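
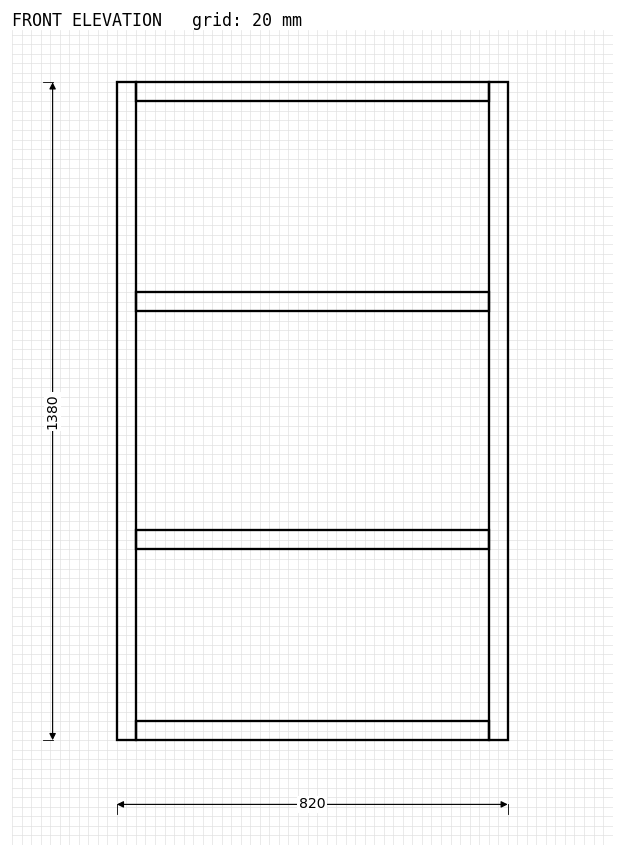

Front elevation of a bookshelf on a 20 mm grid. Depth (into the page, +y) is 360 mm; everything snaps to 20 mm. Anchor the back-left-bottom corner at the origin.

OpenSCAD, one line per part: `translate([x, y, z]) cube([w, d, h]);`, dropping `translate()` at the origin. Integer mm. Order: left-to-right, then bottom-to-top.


cube([40, 360, 1380]);
translate([40, 0, 0]) cube([740, 360, 40]);
translate([40, 0, 400]) cube([740, 360, 40]);
translate([40, 0, 900]) cube([740, 360, 40]);
translate([40, 0, 1340]) cube([740, 360, 40]);
translate([780, 0, 0]) cube([40, 360, 1380]);


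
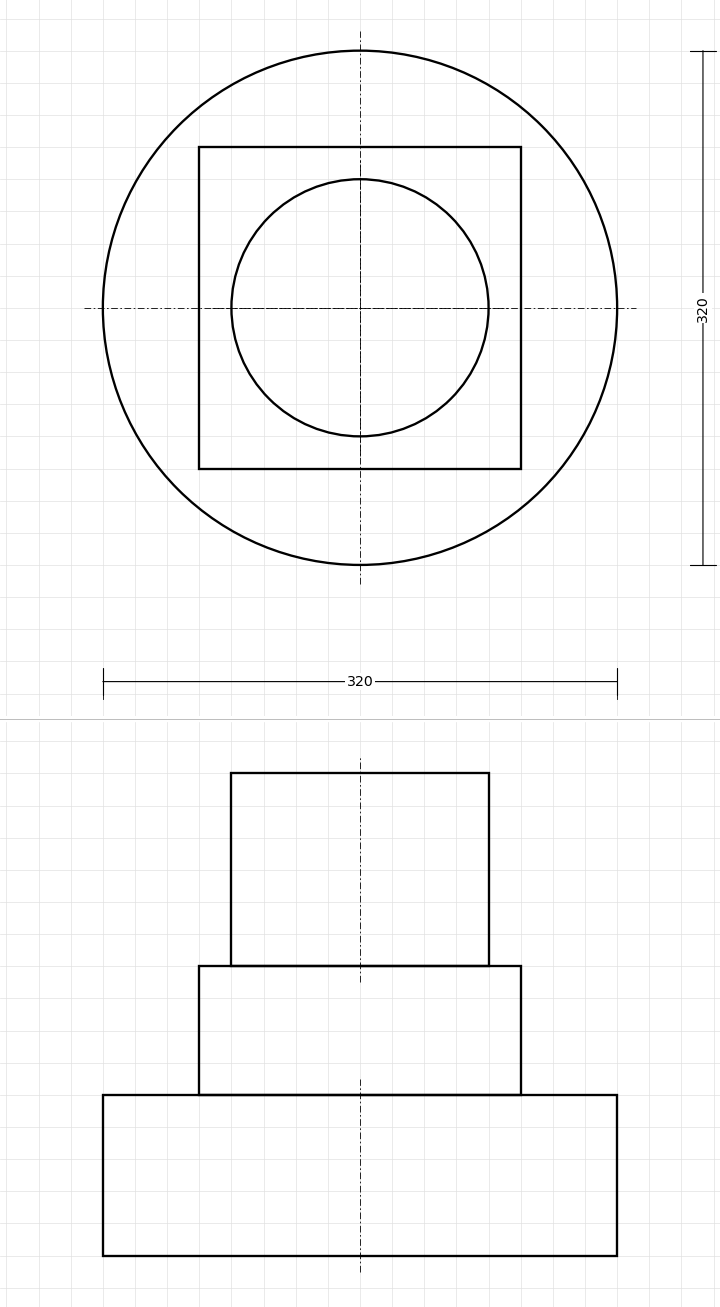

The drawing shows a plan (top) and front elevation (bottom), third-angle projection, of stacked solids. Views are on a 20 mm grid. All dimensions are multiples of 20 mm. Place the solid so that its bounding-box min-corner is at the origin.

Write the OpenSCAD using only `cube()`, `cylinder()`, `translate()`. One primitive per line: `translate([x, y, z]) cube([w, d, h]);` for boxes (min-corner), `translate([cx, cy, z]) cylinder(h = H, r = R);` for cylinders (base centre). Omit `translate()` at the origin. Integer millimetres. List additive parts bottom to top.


translate([160, 160, 0]) cylinder(h = 100, r = 160);
translate([60, 60, 100]) cube([200, 200, 80]);
translate([160, 160, 180]) cylinder(h = 120, r = 80);


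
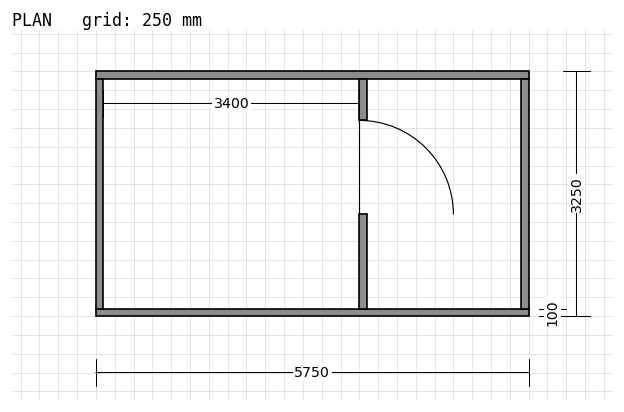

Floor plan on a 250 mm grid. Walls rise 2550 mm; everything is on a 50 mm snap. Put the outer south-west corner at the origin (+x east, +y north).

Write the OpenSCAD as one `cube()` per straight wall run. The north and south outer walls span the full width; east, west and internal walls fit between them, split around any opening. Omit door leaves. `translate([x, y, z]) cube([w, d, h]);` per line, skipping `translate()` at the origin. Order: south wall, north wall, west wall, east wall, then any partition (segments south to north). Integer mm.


cube([5750, 100, 2550]);
translate([0, 3150, 0]) cube([5750, 100, 2550]);
translate([0, 100, 0]) cube([100, 3050, 2550]);
translate([5650, 100, 0]) cube([100, 3050, 2550]);
translate([3500, 100, 0]) cube([100, 1250, 2550]);
translate([3500, 2600, 0]) cube([100, 550, 2550]);


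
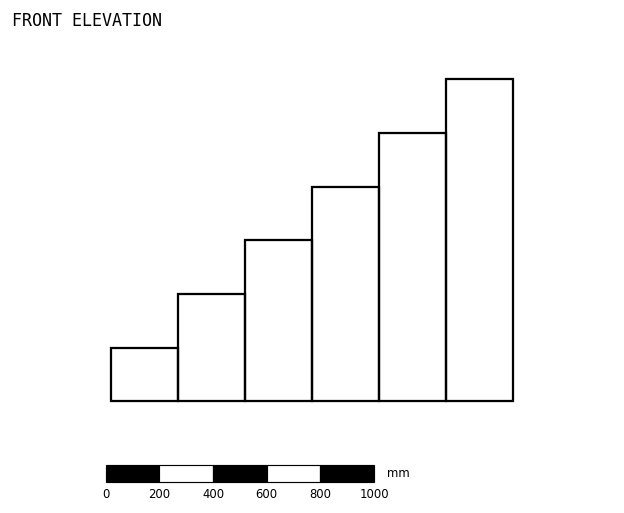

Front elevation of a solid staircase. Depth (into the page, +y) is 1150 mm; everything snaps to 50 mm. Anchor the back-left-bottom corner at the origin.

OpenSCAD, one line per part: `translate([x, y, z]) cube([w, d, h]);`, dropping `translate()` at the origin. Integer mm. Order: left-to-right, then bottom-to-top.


cube([250, 1150, 200]);
translate([250, 0, 0]) cube([250, 1150, 400]);
translate([500, 0, 0]) cube([250, 1150, 600]);
translate([750, 0, 0]) cube([250, 1150, 800]);
translate([1000, 0, 0]) cube([250, 1150, 1000]);
translate([1250, 0, 0]) cube([250, 1150, 1200]);


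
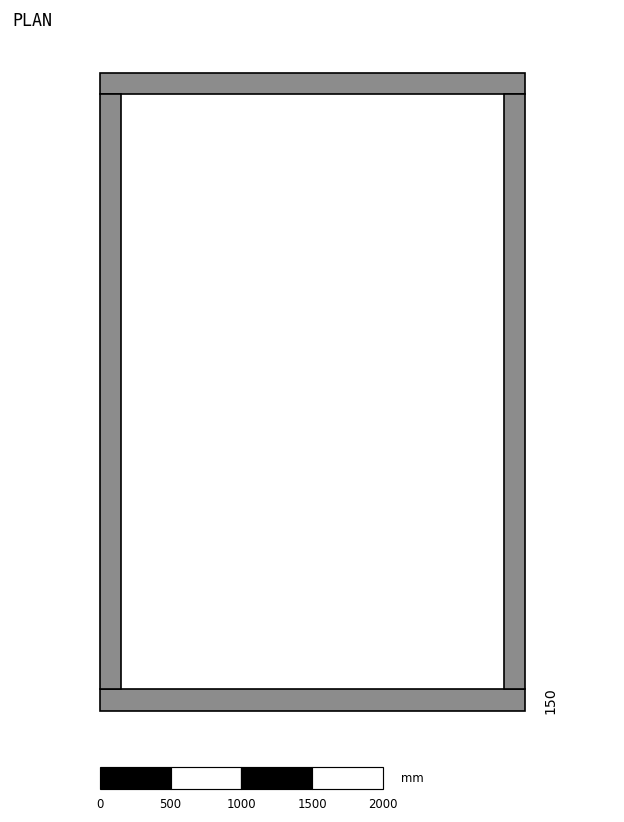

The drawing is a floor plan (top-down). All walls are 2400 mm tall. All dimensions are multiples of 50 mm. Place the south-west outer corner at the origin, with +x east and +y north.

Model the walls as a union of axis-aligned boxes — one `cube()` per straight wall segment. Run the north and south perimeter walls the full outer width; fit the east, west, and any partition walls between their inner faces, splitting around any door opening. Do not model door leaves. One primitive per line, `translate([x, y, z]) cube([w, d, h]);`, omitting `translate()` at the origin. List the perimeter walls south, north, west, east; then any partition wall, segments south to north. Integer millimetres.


cube([3000, 150, 2400]);
translate([0, 4350, 0]) cube([3000, 150, 2400]);
translate([0, 150, 0]) cube([150, 4200, 2400]);
translate([2850, 150, 0]) cube([150, 4200, 2400]);


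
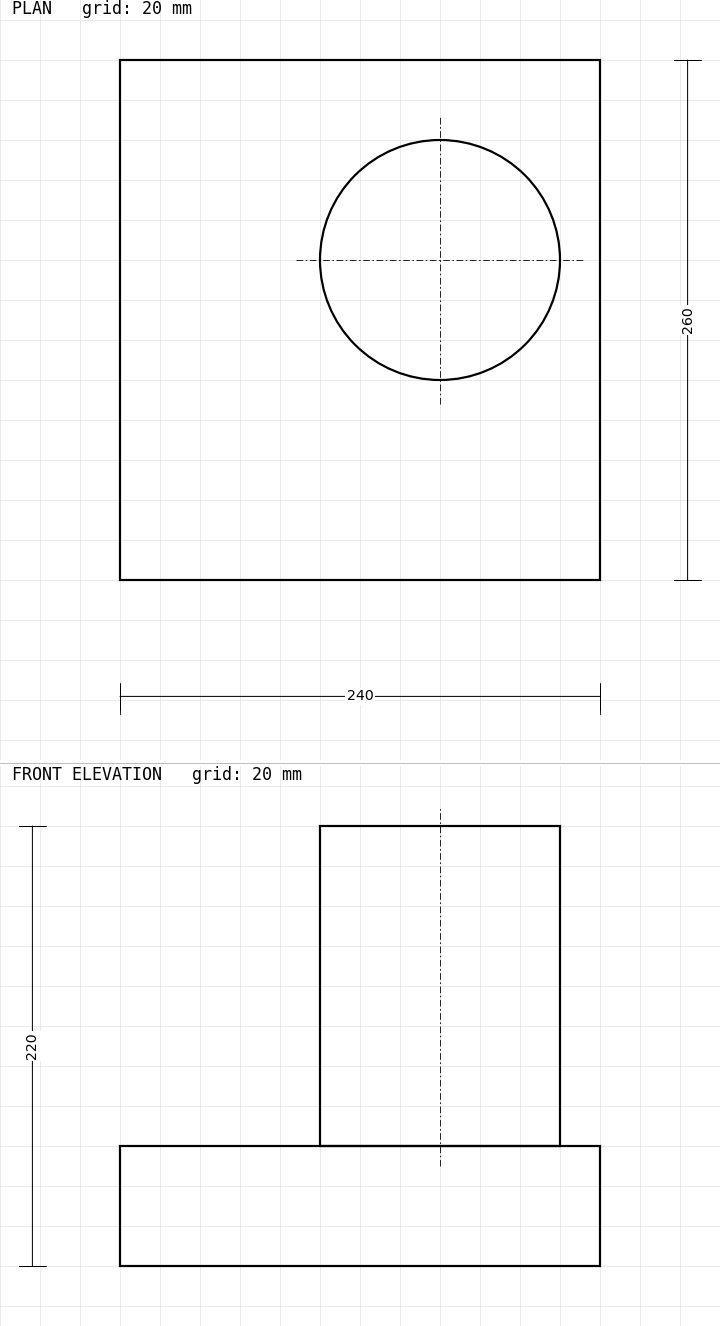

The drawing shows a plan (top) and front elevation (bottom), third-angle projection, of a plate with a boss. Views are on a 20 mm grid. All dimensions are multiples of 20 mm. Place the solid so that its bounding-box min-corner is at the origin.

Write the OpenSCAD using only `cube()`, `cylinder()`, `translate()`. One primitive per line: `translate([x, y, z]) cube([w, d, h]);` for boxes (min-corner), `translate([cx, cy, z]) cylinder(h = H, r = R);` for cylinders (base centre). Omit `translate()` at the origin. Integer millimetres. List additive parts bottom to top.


cube([240, 260, 60]);
translate([160, 160, 60]) cylinder(h = 160, r = 60);


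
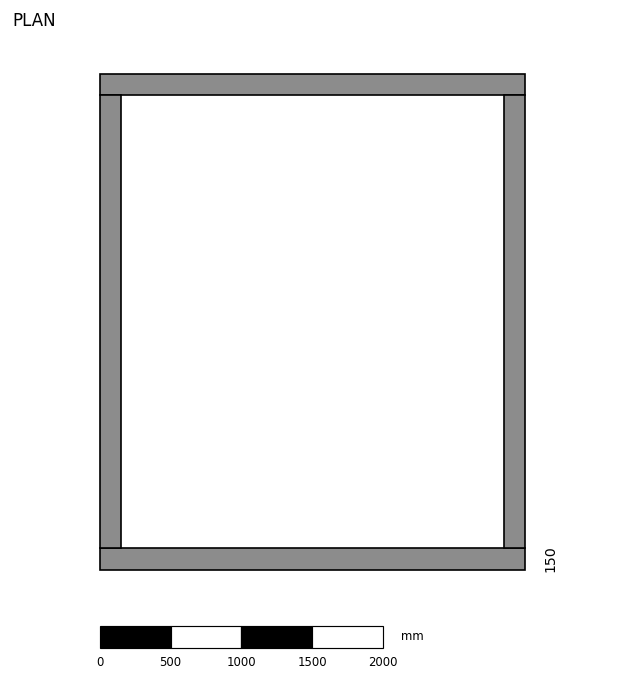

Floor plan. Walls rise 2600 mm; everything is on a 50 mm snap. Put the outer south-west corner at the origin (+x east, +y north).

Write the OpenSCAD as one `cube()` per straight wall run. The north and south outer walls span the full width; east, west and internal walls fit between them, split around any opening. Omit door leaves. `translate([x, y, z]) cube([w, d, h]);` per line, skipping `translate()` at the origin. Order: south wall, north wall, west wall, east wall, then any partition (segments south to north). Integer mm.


cube([3000, 150, 2600]);
translate([0, 3350, 0]) cube([3000, 150, 2600]);
translate([0, 150, 0]) cube([150, 3200, 2600]);
translate([2850, 150, 0]) cube([150, 3200, 2600]);


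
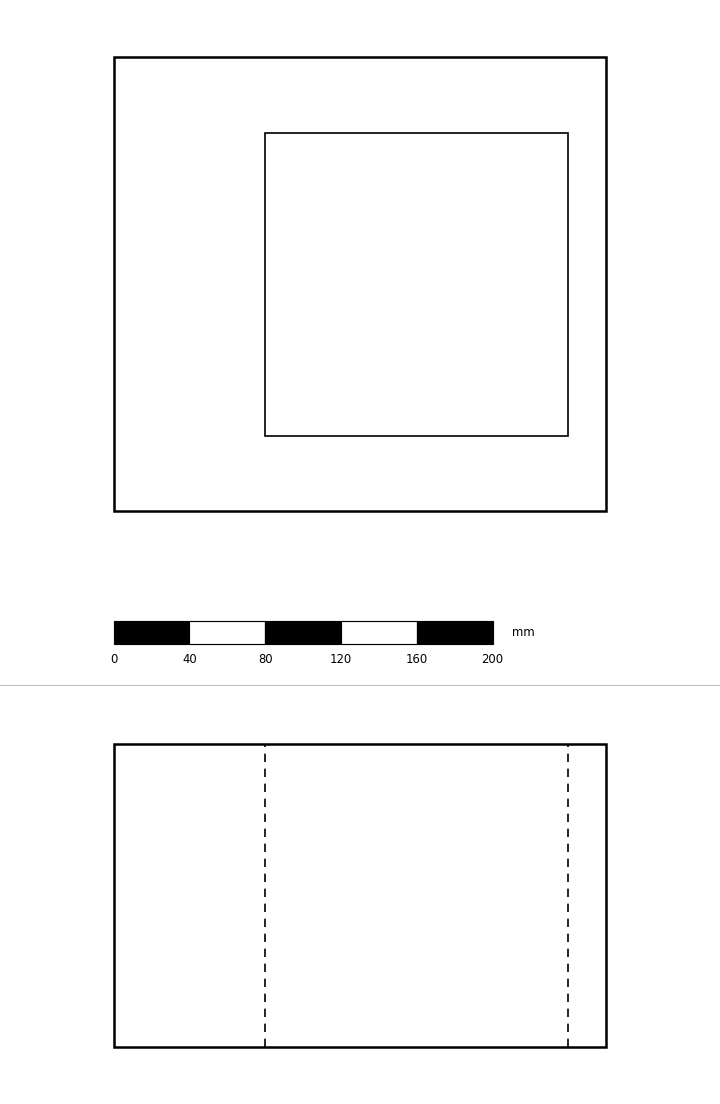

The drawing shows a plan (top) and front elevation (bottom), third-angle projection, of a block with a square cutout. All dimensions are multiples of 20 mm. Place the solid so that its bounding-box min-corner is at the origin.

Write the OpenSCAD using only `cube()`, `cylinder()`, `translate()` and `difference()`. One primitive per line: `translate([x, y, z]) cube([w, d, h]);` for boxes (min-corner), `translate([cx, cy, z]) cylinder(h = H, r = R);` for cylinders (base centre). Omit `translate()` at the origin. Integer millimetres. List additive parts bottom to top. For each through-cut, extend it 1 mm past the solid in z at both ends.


difference() {
  cube([260, 240, 160]);
  translate([80, 40, -1]) cube([160, 160, 162]);
}


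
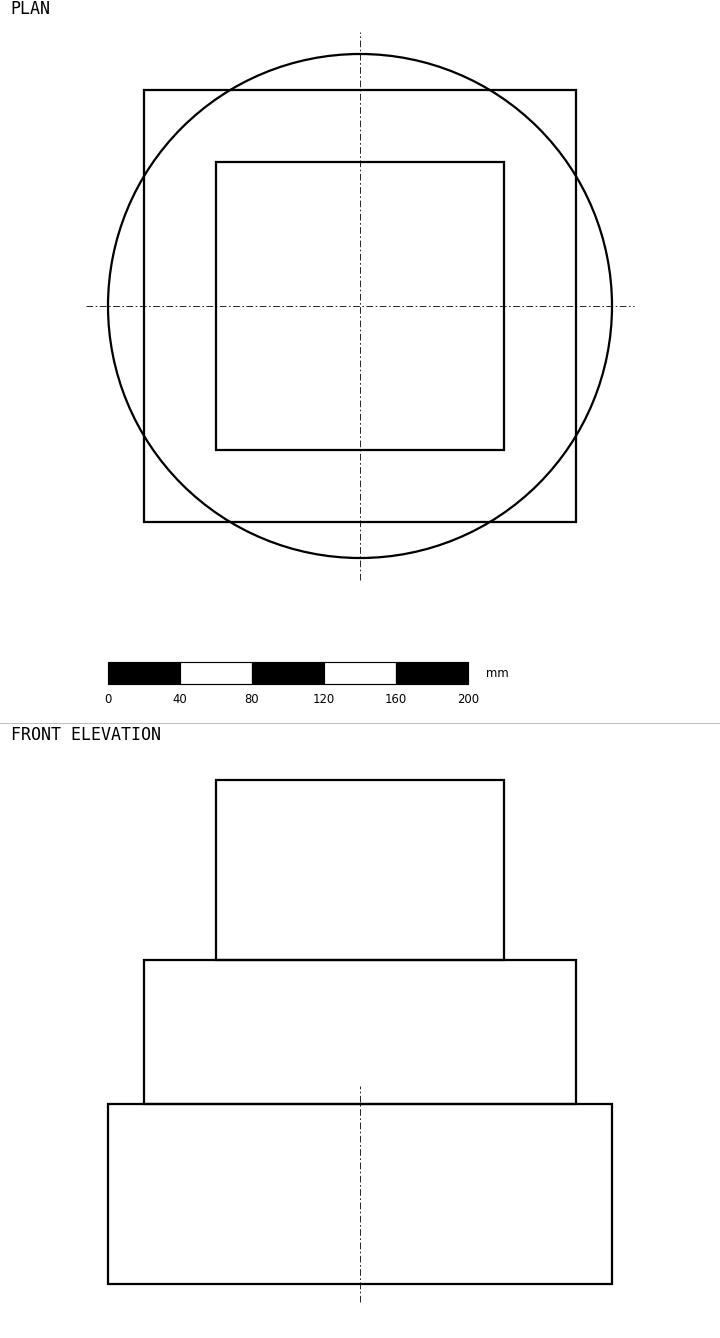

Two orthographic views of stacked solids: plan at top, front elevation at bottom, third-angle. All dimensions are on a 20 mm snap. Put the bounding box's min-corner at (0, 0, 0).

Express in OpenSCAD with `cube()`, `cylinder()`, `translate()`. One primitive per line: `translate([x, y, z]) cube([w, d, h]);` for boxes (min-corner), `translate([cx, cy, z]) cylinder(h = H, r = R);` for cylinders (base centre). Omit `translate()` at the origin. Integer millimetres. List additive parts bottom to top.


translate([140, 140, 0]) cylinder(h = 100, r = 140);
translate([20, 20, 100]) cube([240, 240, 80]);
translate([60, 60, 180]) cube([160, 160, 100]);


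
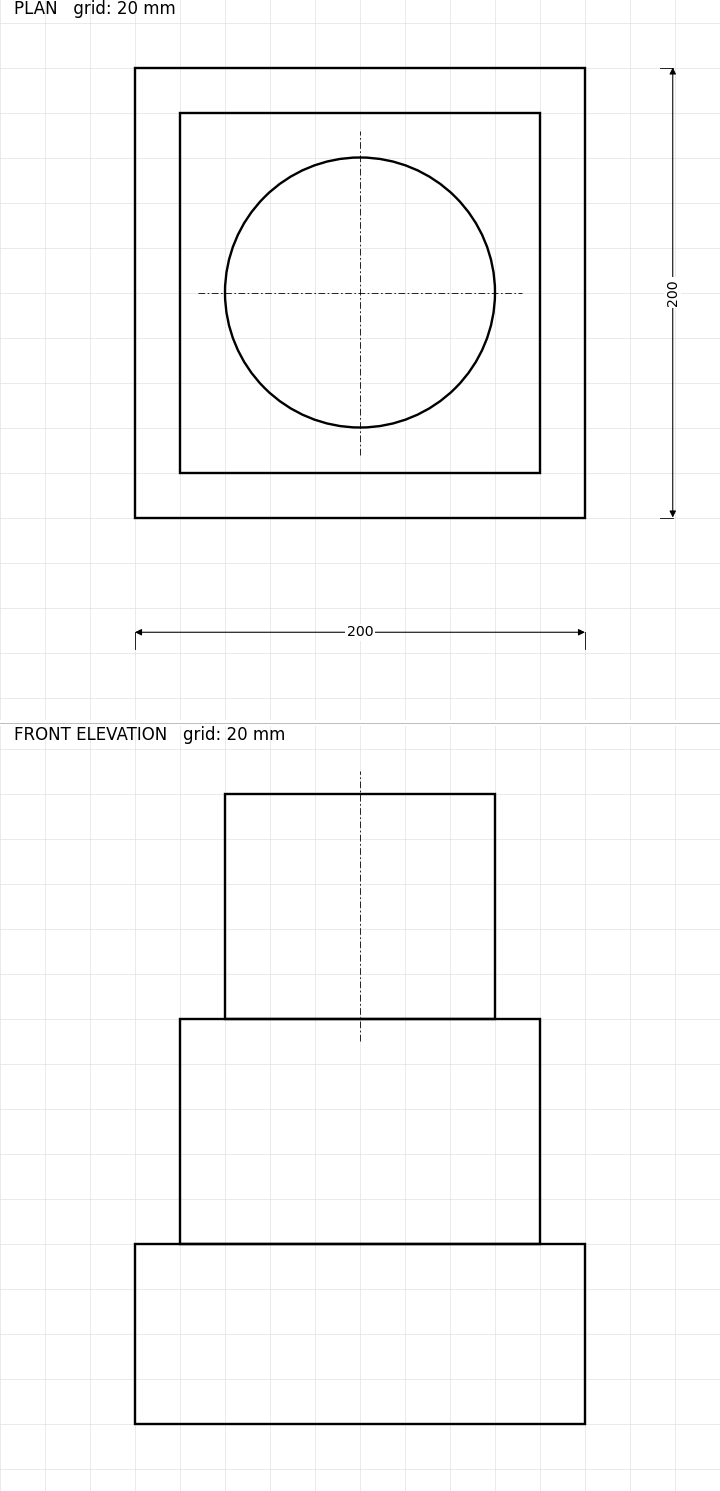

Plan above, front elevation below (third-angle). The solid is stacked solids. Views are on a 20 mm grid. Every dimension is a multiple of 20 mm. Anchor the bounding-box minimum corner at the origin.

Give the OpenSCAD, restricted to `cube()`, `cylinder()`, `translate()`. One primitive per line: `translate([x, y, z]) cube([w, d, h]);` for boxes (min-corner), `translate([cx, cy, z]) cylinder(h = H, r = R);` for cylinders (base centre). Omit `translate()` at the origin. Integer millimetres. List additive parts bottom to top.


cube([200, 200, 80]);
translate([20, 20, 80]) cube([160, 160, 100]);
translate([100, 100, 180]) cylinder(h = 100, r = 60);


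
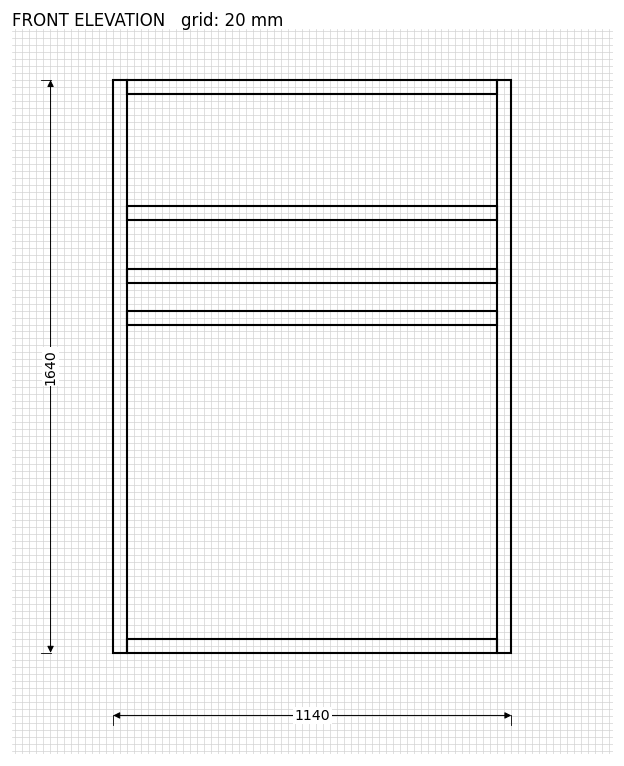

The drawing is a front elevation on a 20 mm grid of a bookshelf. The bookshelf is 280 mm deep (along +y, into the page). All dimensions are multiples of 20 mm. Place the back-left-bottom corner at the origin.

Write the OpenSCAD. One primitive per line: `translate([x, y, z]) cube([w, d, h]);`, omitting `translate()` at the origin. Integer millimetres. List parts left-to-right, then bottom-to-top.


cube([40, 280, 1640]);
translate([40, 0, 0]) cube([1060, 280, 40]);
translate([40, 0, 940]) cube([1060, 280, 40]);
translate([40, 0, 1060]) cube([1060, 280, 40]);
translate([40, 0, 1240]) cube([1060, 280, 40]);
translate([40, 0, 1600]) cube([1060, 280, 40]);
translate([1100, 0, 0]) cube([40, 280, 1640]);


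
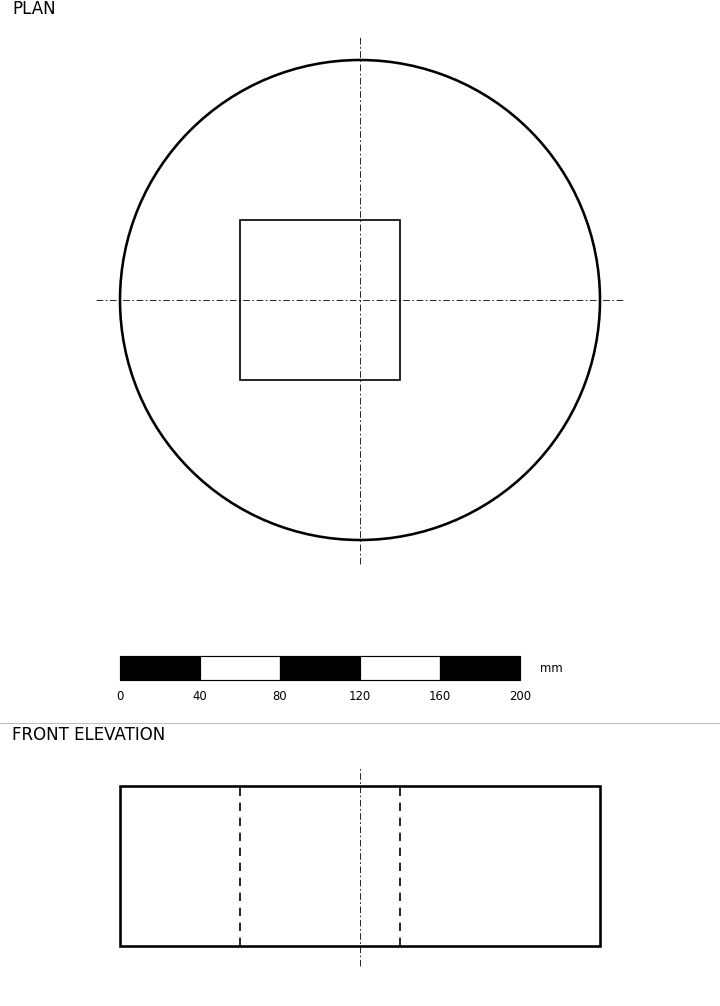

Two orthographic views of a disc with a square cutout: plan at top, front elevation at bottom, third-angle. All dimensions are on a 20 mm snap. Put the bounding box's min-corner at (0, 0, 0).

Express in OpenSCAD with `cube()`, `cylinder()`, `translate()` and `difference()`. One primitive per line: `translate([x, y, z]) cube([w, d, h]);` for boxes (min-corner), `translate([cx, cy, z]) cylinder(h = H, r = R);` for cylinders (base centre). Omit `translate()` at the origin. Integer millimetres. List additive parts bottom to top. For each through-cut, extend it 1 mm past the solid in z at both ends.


difference() {
  translate([120, 120, 0]) cylinder(h = 80, r = 120);
  translate([60, 80, -1]) cube([80, 80, 82]);
}


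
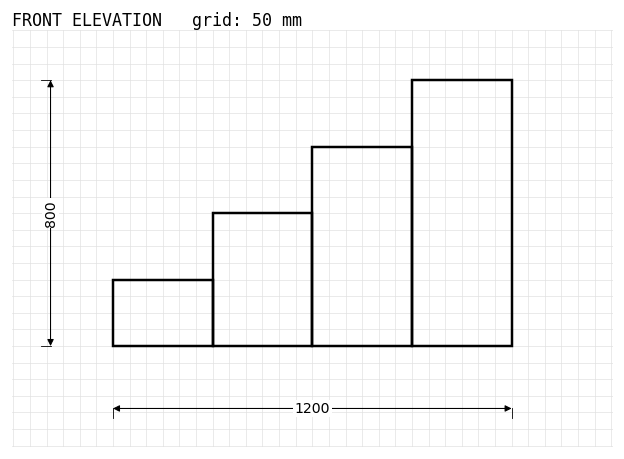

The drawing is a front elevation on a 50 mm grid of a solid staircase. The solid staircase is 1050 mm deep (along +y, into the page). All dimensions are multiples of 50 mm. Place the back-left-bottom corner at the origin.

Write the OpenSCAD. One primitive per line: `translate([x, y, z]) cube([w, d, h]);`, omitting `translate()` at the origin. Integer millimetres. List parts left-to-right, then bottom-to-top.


cube([300, 1050, 200]);
translate([300, 0, 0]) cube([300, 1050, 400]);
translate([600, 0, 0]) cube([300, 1050, 600]);
translate([900, 0, 0]) cube([300, 1050, 800]);


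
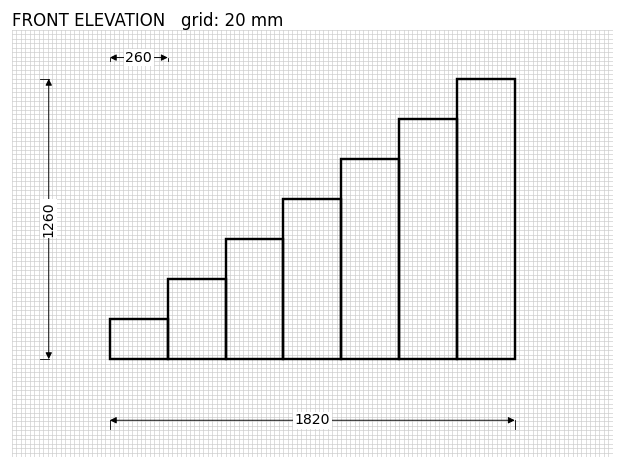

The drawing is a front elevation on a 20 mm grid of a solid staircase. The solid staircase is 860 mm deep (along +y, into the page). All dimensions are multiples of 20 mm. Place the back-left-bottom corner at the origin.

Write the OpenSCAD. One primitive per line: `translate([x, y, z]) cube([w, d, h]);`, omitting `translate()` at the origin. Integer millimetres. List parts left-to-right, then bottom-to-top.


cube([260, 860, 180]);
translate([260, 0, 0]) cube([260, 860, 360]);
translate([520, 0, 0]) cube([260, 860, 540]);
translate([780, 0, 0]) cube([260, 860, 720]);
translate([1040, 0, 0]) cube([260, 860, 900]);
translate([1300, 0, 0]) cube([260, 860, 1080]);
translate([1560, 0, 0]) cube([260, 860, 1260]);


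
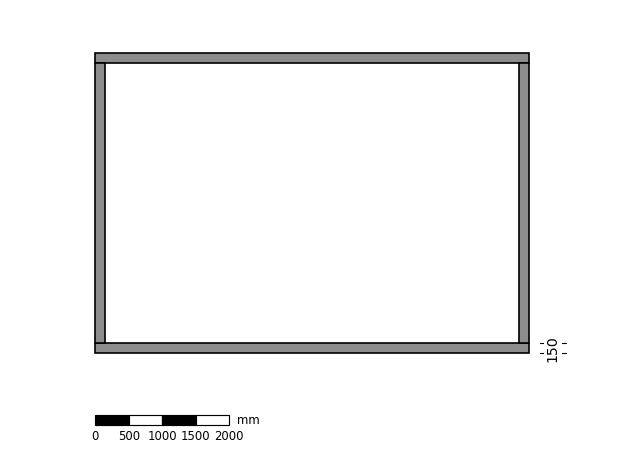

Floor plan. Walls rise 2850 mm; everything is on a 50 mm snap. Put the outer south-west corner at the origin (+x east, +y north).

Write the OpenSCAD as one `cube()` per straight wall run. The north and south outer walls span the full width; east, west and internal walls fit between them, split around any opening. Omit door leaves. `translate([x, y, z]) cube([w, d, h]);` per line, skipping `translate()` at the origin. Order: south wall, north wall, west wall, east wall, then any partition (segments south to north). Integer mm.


cube([6500, 150, 2850]);
translate([0, 4350, 0]) cube([6500, 150, 2850]);
translate([0, 150, 0]) cube([150, 4200, 2850]);
translate([6350, 150, 0]) cube([150, 4200, 2850]);


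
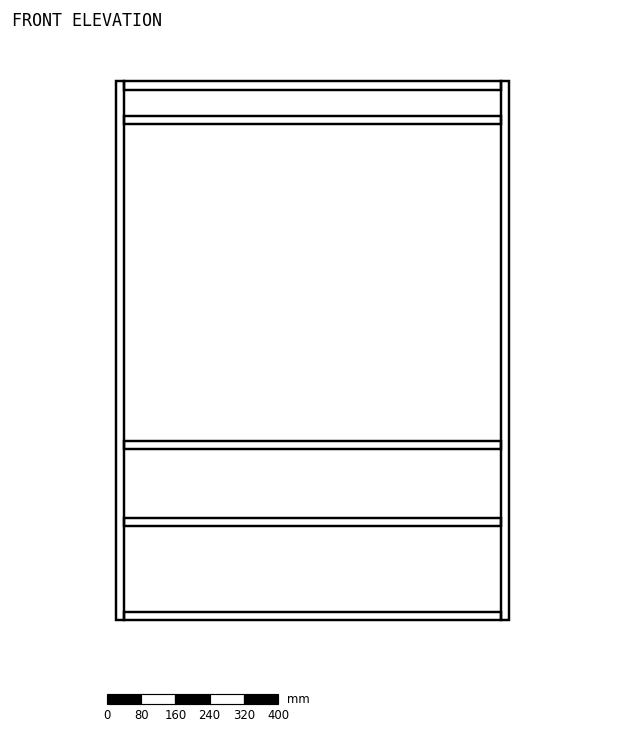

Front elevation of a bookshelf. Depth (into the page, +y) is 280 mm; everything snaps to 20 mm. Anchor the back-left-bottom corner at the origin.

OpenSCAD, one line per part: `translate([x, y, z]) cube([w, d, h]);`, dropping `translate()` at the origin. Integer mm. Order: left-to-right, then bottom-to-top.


cube([20, 280, 1260]);
translate([20, 0, 0]) cube([880, 280, 20]);
translate([20, 0, 220]) cube([880, 280, 20]);
translate([20, 0, 400]) cube([880, 280, 20]);
translate([20, 0, 1160]) cube([880, 280, 20]);
translate([20, 0, 1240]) cube([880, 280, 20]);
translate([900, 0, 0]) cube([20, 280, 1260]);


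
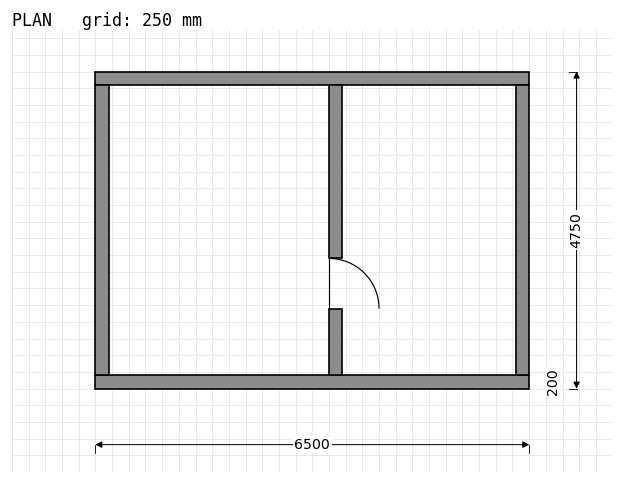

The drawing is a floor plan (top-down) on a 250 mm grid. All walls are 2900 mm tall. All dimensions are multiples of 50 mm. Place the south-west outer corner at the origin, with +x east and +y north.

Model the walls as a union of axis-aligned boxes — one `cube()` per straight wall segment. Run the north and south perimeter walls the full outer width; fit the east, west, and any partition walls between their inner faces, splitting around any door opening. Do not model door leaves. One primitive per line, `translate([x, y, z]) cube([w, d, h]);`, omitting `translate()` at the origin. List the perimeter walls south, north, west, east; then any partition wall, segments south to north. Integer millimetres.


cube([6500, 200, 2900]);
translate([0, 4550, 0]) cube([6500, 200, 2900]);
translate([0, 200, 0]) cube([200, 4350, 2900]);
translate([6300, 200, 0]) cube([200, 4350, 2900]);
translate([3500, 200, 0]) cube([200, 1000, 2900]);
translate([3500, 1950, 0]) cube([200, 2600, 2900]);


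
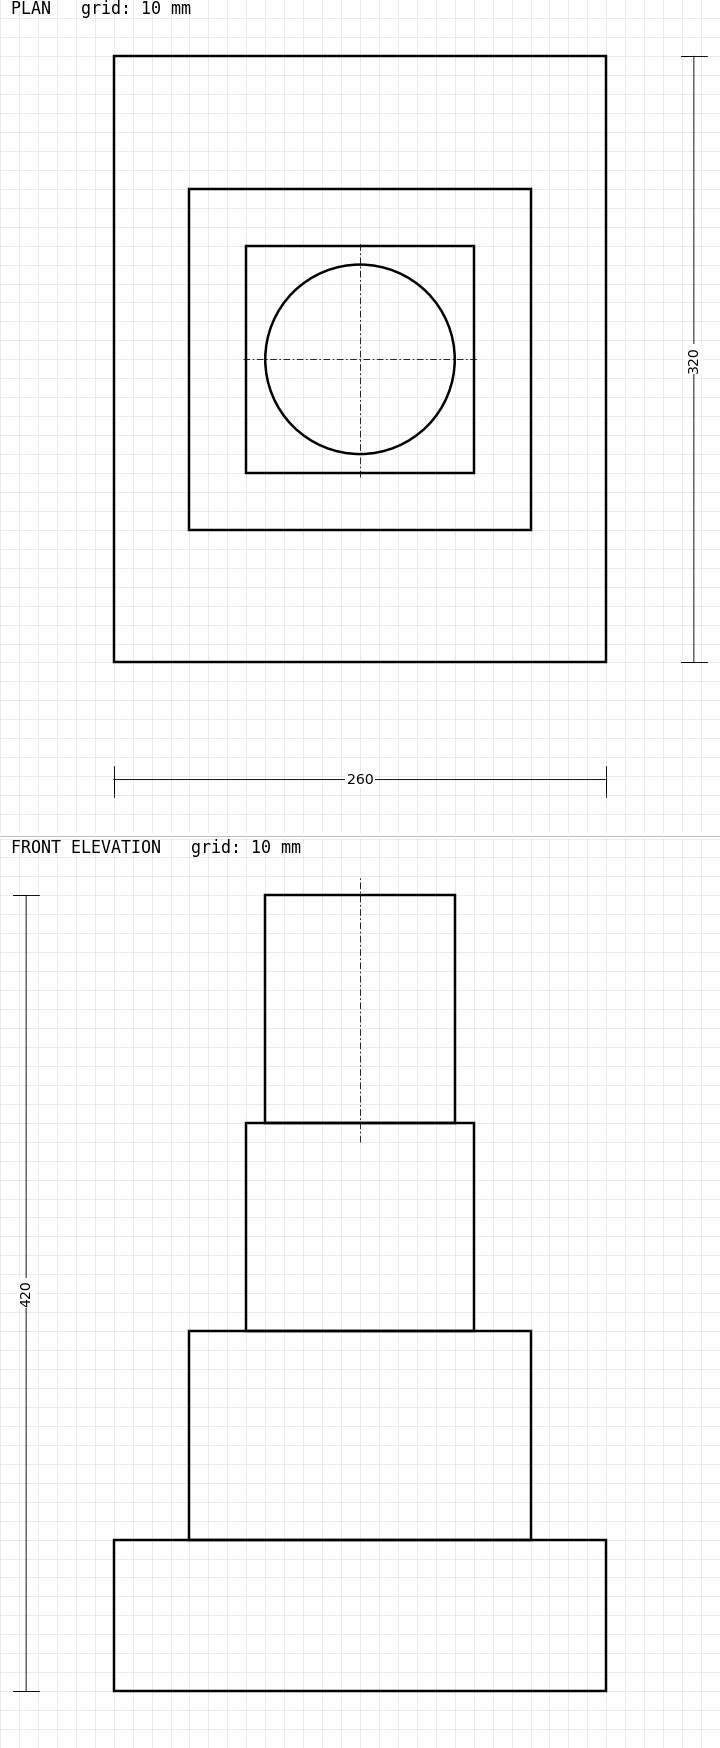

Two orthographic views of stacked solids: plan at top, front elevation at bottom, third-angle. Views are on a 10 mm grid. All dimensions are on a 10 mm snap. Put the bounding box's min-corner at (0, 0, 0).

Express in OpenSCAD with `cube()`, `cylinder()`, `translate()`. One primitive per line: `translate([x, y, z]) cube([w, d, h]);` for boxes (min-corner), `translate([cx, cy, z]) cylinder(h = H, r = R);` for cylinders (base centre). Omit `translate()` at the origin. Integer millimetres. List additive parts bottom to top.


cube([260, 320, 80]);
translate([40, 70, 80]) cube([180, 180, 110]);
translate([70, 100, 190]) cube([120, 120, 110]);
translate([130, 160, 300]) cylinder(h = 120, r = 50);


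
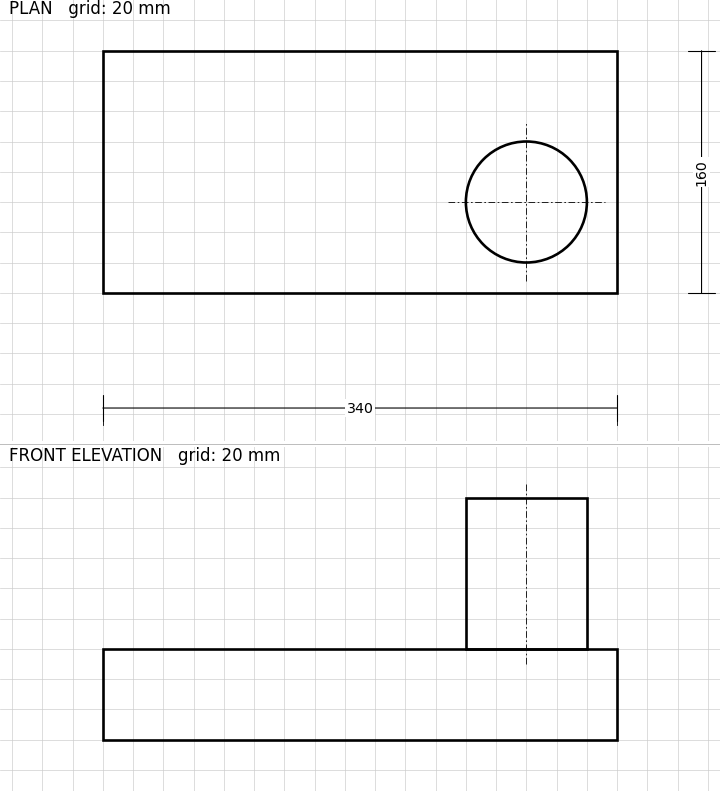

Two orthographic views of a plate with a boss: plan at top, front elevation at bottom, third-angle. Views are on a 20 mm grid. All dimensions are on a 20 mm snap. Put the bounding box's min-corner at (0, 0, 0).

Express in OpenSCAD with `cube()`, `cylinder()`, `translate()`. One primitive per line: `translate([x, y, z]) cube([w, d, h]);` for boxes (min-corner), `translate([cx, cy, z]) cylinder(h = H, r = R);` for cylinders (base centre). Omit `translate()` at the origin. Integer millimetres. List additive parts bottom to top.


cube([340, 160, 60]);
translate([280, 60, 60]) cylinder(h = 100, r = 40);


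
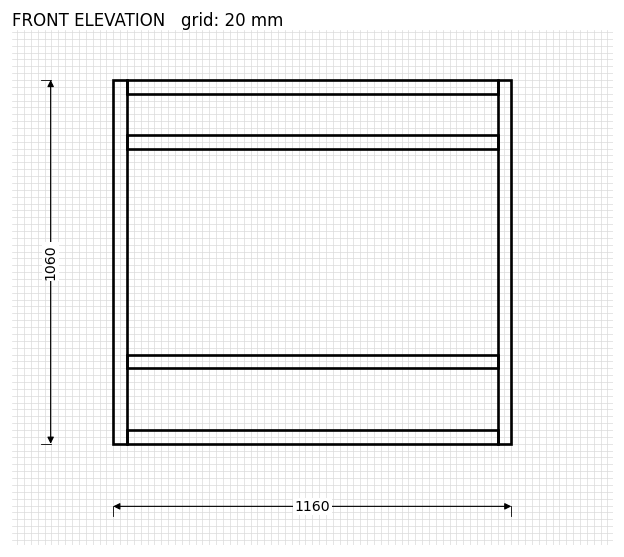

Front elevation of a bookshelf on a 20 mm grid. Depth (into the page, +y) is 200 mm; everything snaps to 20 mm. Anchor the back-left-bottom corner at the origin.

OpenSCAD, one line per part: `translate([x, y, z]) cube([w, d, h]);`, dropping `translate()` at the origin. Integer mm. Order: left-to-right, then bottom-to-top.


cube([40, 200, 1060]);
translate([40, 0, 0]) cube([1080, 200, 40]);
translate([40, 0, 220]) cube([1080, 200, 40]);
translate([40, 0, 860]) cube([1080, 200, 40]);
translate([40, 0, 1020]) cube([1080, 200, 40]);
translate([1120, 0, 0]) cube([40, 200, 1060]);


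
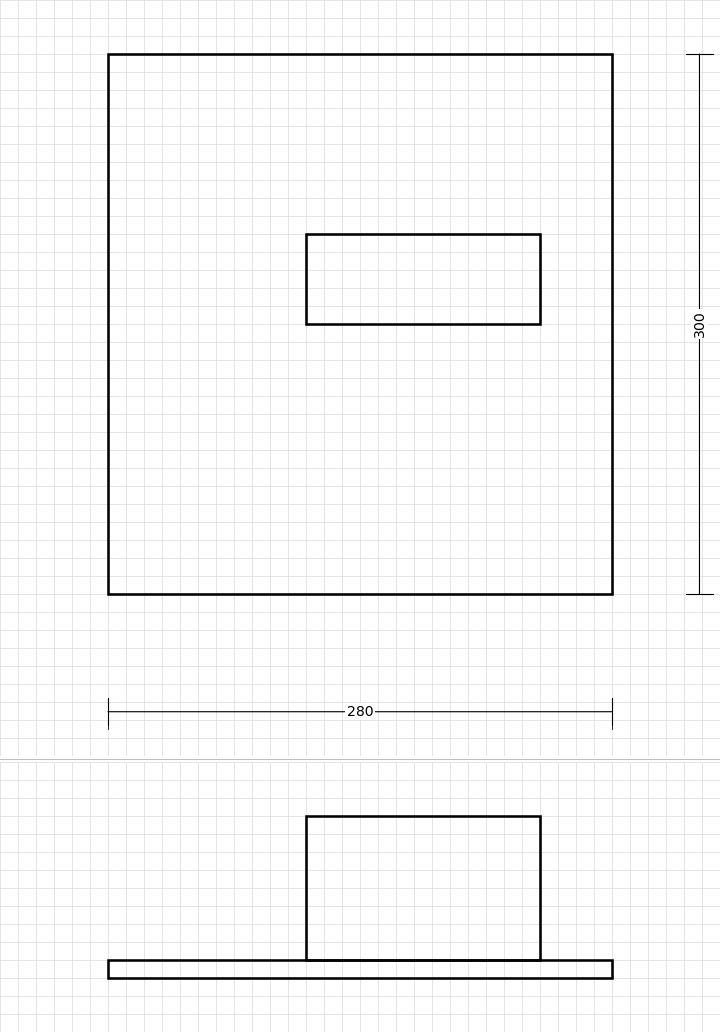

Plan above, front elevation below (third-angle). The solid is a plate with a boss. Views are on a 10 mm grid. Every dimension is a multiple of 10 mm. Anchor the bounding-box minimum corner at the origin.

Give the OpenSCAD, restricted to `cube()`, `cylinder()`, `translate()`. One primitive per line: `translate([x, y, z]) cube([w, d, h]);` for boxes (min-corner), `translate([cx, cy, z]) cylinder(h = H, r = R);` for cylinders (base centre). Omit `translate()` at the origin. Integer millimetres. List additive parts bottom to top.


cube([280, 300, 10]);
translate([110, 150, 10]) cube([130, 50, 80]);


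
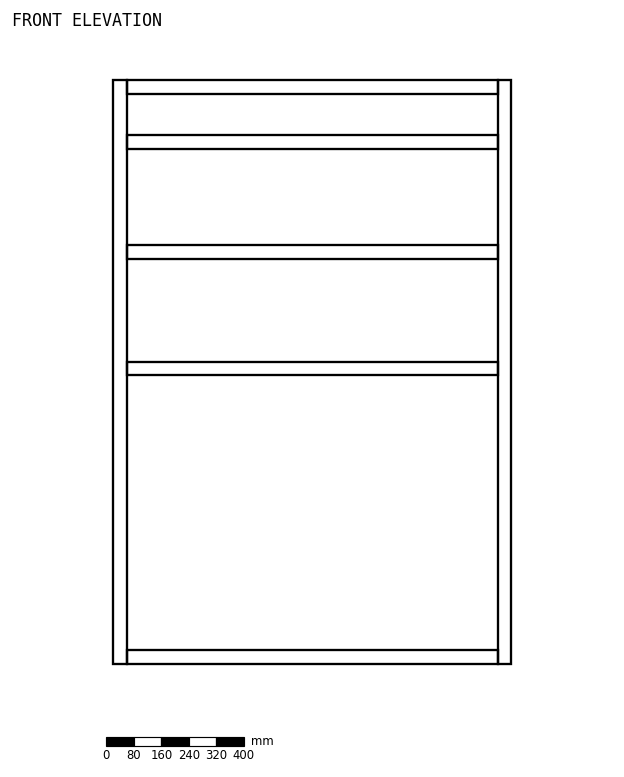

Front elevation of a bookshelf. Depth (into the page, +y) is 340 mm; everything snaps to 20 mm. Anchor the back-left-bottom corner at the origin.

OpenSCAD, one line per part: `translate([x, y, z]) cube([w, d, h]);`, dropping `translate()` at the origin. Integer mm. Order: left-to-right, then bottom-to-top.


cube([40, 340, 1700]);
translate([40, 0, 0]) cube([1080, 340, 40]);
translate([40, 0, 840]) cube([1080, 340, 40]);
translate([40, 0, 1180]) cube([1080, 340, 40]);
translate([40, 0, 1500]) cube([1080, 340, 40]);
translate([40, 0, 1660]) cube([1080, 340, 40]);
translate([1120, 0, 0]) cube([40, 340, 1700]);


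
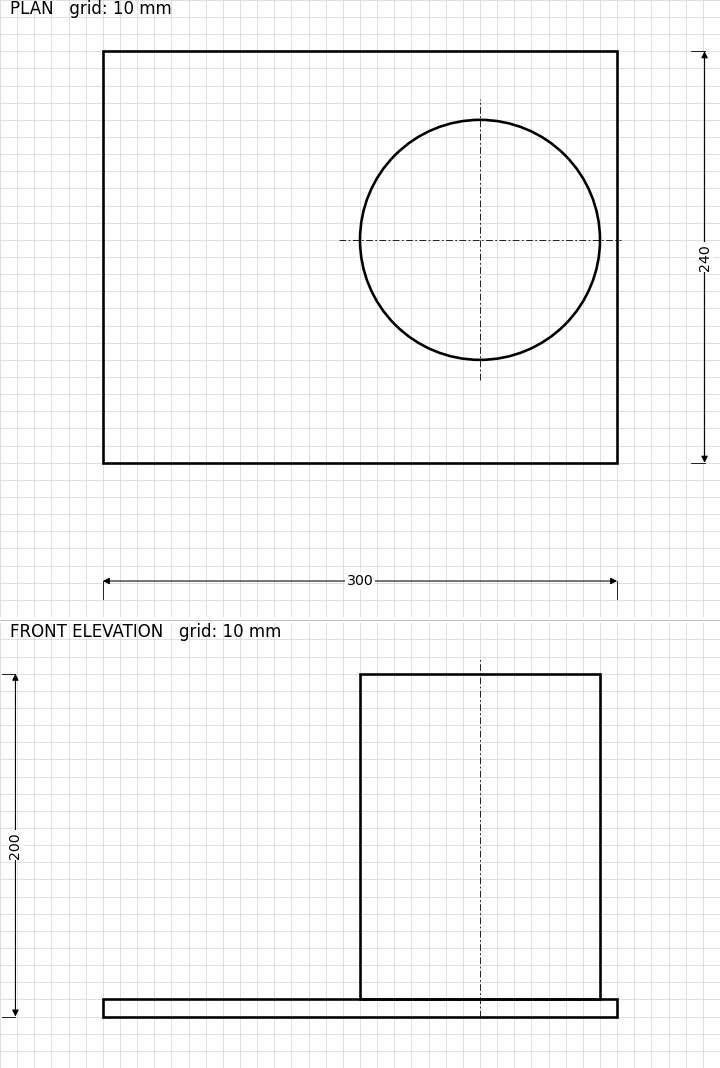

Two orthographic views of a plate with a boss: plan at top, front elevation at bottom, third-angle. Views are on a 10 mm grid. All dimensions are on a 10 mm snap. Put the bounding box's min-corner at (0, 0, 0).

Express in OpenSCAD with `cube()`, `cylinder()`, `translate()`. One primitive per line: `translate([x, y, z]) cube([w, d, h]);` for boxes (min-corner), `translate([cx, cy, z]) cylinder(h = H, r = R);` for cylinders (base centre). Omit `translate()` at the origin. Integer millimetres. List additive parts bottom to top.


cube([300, 240, 10]);
translate([220, 130, 10]) cylinder(h = 190, r = 70);


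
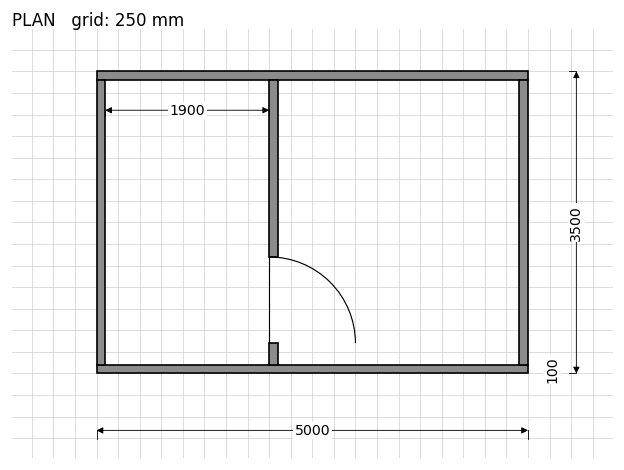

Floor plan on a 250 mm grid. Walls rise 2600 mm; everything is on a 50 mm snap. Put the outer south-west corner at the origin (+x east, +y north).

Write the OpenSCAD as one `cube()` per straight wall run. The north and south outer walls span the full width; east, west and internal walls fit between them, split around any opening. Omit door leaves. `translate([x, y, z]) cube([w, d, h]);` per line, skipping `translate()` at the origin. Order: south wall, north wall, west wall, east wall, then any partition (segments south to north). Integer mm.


cube([5000, 100, 2600]);
translate([0, 3400, 0]) cube([5000, 100, 2600]);
translate([0, 100, 0]) cube([100, 3300, 2600]);
translate([4900, 100, 0]) cube([100, 3300, 2600]);
translate([2000, 100, 0]) cube([100, 250, 2600]);
translate([2000, 1350, 0]) cube([100, 2050, 2600]);


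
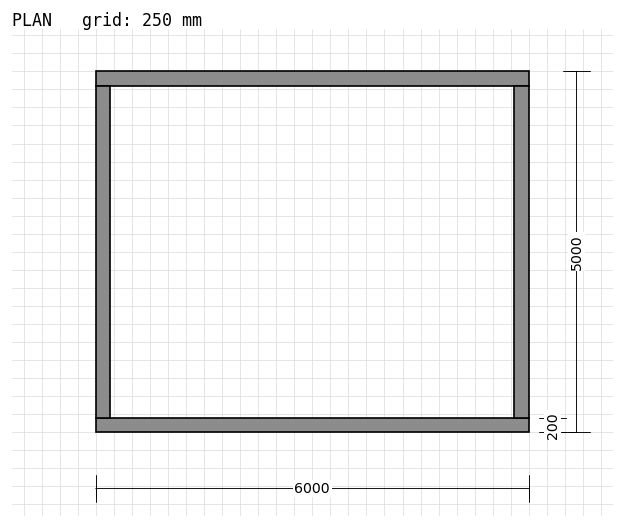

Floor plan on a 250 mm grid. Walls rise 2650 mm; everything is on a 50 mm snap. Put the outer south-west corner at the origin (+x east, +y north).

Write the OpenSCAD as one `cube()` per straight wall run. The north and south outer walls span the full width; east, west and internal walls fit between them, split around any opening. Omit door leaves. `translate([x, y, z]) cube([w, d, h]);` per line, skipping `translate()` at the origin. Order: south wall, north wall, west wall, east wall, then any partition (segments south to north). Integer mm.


cube([6000, 200, 2650]);
translate([0, 4800, 0]) cube([6000, 200, 2650]);
translate([0, 200, 0]) cube([200, 4600, 2650]);
translate([5800, 200, 0]) cube([200, 4600, 2650]);


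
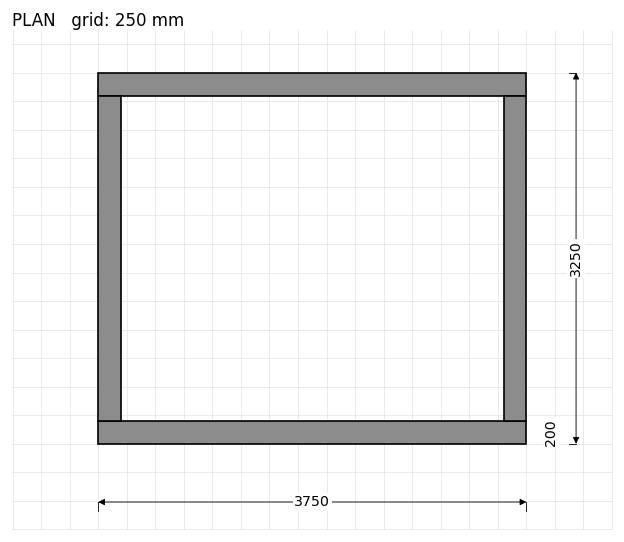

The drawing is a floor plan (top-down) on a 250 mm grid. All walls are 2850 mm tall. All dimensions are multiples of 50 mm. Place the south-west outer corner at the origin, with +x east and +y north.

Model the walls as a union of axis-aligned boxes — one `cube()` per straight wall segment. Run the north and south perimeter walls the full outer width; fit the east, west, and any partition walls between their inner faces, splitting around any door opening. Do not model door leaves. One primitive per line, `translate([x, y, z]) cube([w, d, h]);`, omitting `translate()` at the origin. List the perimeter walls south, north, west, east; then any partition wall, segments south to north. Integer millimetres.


cube([3750, 200, 2850]);
translate([0, 3050, 0]) cube([3750, 200, 2850]);
translate([0, 200, 0]) cube([200, 2850, 2850]);
translate([3550, 200, 0]) cube([200, 2850, 2850]);


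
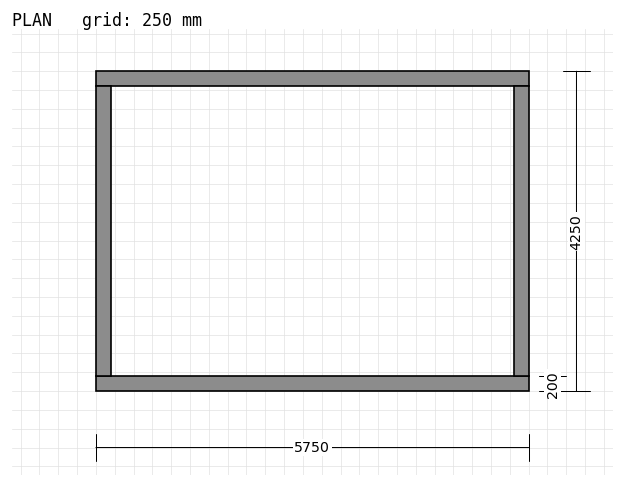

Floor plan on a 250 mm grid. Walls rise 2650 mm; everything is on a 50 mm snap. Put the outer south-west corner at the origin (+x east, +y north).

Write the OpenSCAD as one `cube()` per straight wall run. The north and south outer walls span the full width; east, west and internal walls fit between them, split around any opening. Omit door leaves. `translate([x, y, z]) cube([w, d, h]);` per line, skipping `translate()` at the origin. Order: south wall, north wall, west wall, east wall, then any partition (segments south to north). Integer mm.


cube([5750, 200, 2650]);
translate([0, 4050, 0]) cube([5750, 200, 2650]);
translate([0, 200, 0]) cube([200, 3850, 2650]);
translate([5550, 200, 0]) cube([200, 3850, 2650]);


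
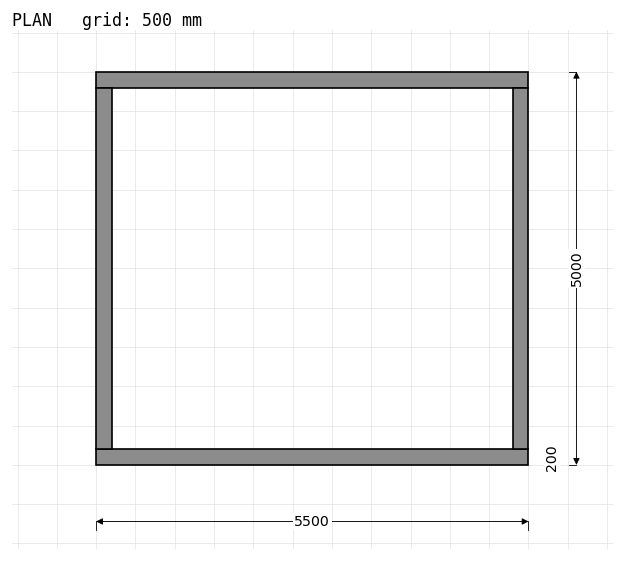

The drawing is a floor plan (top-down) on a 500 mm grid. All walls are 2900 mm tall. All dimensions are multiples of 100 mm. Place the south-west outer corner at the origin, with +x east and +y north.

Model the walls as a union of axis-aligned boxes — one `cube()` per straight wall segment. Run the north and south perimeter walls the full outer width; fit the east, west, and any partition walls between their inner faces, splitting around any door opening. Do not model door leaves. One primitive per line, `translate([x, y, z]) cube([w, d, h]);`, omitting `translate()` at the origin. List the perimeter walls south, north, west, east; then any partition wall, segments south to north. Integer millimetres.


cube([5500, 200, 2900]);
translate([0, 4800, 0]) cube([5500, 200, 2900]);
translate([0, 200, 0]) cube([200, 4600, 2900]);
translate([5300, 200, 0]) cube([200, 4600, 2900]);


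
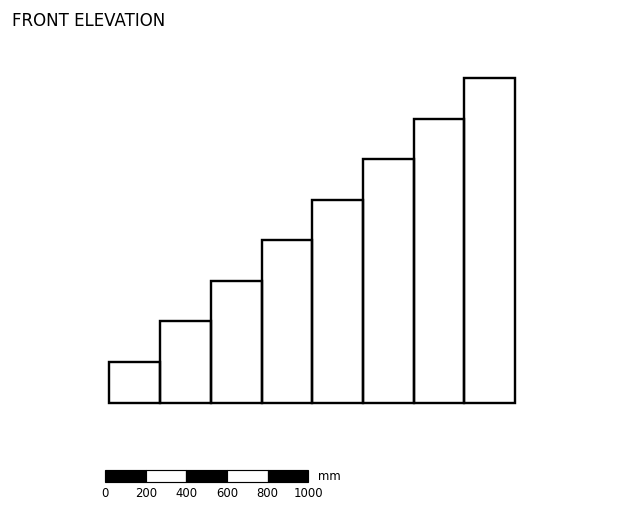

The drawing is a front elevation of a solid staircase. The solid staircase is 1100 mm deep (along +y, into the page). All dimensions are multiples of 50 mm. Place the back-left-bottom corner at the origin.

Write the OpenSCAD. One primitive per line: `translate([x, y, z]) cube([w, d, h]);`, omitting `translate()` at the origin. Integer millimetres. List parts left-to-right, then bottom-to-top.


cube([250, 1100, 200]);
translate([250, 0, 0]) cube([250, 1100, 400]);
translate([500, 0, 0]) cube([250, 1100, 600]);
translate([750, 0, 0]) cube([250, 1100, 800]);
translate([1000, 0, 0]) cube([250, 1100, 1000]);
translate([1250, 0, 0]) cube([250, 1100, 1200]);
translate([1500, 0, 0]) cube([250, 1100, 1400]);
translate([1750, 0, 0]) cube([250, 1100, 1600]);


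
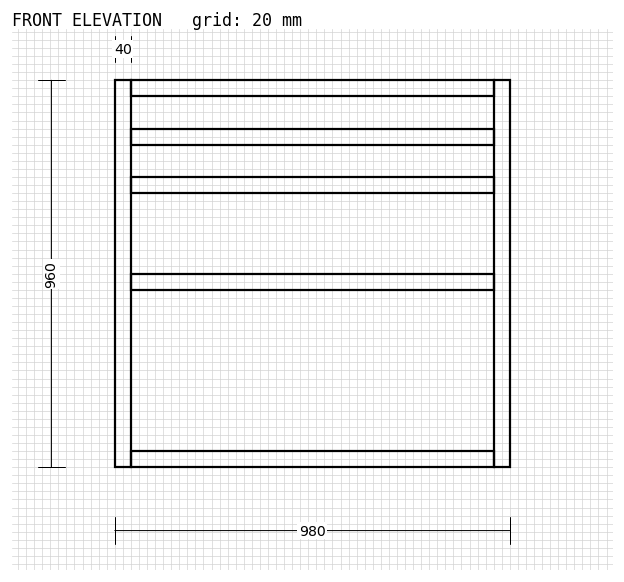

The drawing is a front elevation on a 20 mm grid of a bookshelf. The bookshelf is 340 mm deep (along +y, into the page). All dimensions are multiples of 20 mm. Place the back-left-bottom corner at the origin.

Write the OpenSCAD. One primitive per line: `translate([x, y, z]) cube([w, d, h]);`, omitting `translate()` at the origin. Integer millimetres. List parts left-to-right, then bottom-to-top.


cube([40, 340, 960]);
translate([40, 0, 0]) cube([900, 340, 40]);
translate([40, 0, 440]) cube([900, 340, 40]);
translate([40, 0, 680]) cube([900, 340, 40]);
translate([40, 0, 800]) cube([900, 340, 40]);
translate([40, 0, 920]) cube([900, 340, 40]);
translate([940, 0, 0]) cube([40, 340, 960]);


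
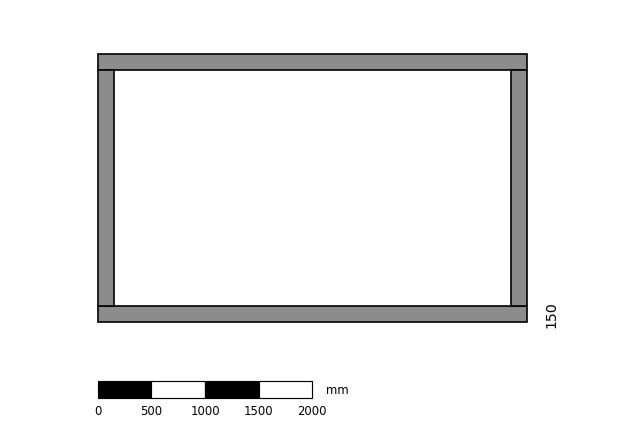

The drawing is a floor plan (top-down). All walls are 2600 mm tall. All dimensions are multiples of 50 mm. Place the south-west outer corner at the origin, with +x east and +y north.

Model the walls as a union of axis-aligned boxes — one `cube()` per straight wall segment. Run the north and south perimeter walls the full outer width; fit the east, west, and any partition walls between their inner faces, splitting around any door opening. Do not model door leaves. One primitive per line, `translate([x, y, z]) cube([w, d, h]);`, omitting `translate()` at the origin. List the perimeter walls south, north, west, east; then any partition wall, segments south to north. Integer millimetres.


cube([4000, 150, 2600]);
translate([0, 2350, 0]) cube([4000, 150, 2600]);
translate([0, 150, 0]) cube([150, 2200, 2600]);
translate([3850, 150, 0]) cube([150, 2200, 2600]);


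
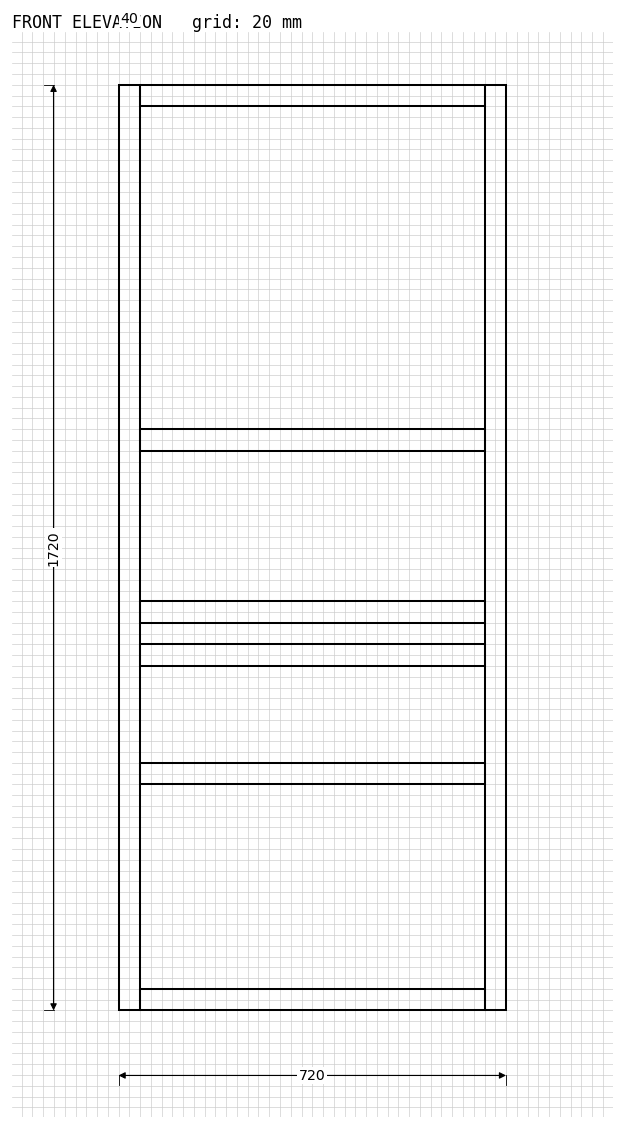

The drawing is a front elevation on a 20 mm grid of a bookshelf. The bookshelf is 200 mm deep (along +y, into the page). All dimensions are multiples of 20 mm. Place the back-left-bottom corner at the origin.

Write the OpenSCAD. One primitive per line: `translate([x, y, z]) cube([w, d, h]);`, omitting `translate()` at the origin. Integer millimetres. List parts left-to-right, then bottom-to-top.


cube([40, 200, 1720]);
translate([40, 0, 0]) cube([640, 200, 40]);
translate([40, 0, 420]) cube([640, 200, 40]);
translate([40, 0, 640]) cube([640, 200, 40]);
translate([40, 0, 720]) cube([640, 200, 40]);
translate([40, 0, 1040]) cube([640, 200, 40]);
translate([40, 0, 1680]) cube([640, 200, 40]);
translate([680, 0, 0]) cube([40, 200, 1720]);


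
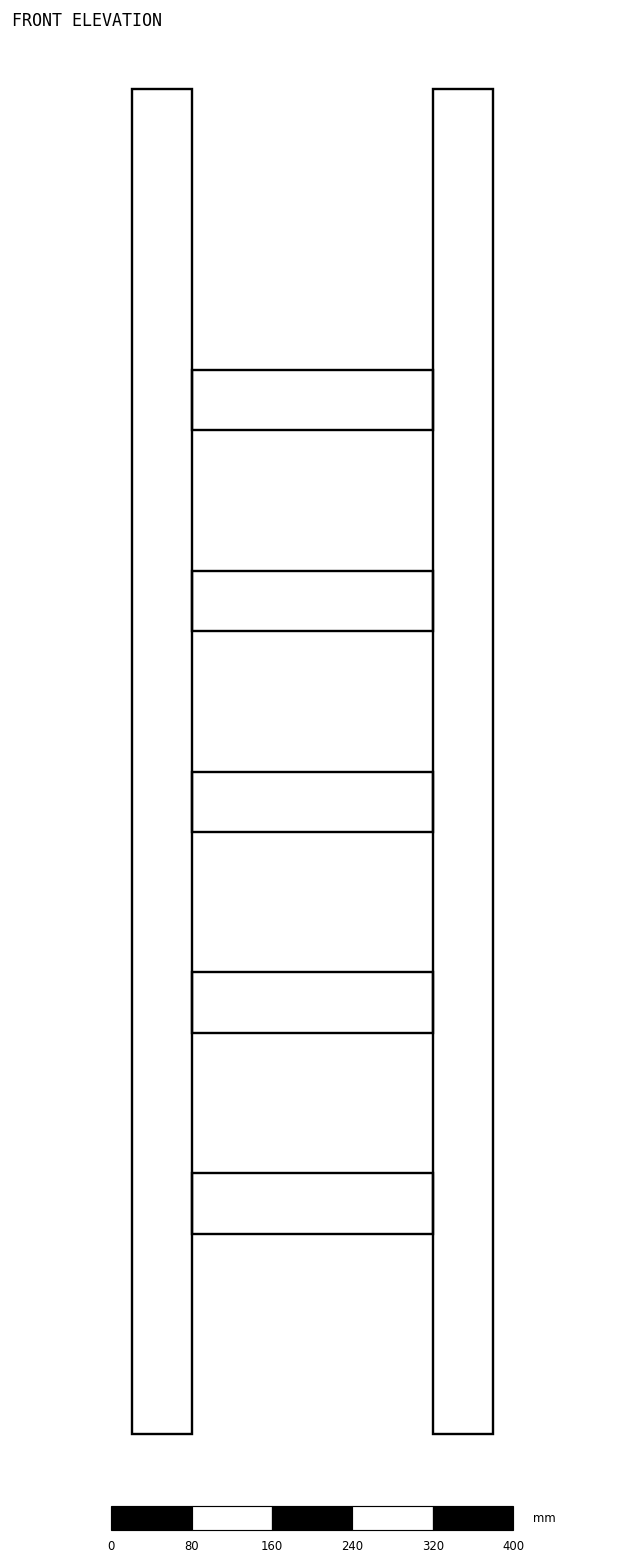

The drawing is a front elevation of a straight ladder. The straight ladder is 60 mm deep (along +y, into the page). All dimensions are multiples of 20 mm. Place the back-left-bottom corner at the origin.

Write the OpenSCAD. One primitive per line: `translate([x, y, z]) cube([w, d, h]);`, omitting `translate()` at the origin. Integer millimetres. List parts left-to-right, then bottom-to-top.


cube([60, 60, 1340]);
translate([60, 0, 200]) cube([240, 60, 60]);
translate([60, 0, 400]) cube([240, 60, 60]);
translate([60, 0, 600]) cube([240, 60, 60]);
translate([60, 0, 800]) cube([240, 60, 60]);
translate([60, 0, 1000]) cube([240, 60, 60]);
translate([300, 0, 0]) cube([60, 60, 1340]);


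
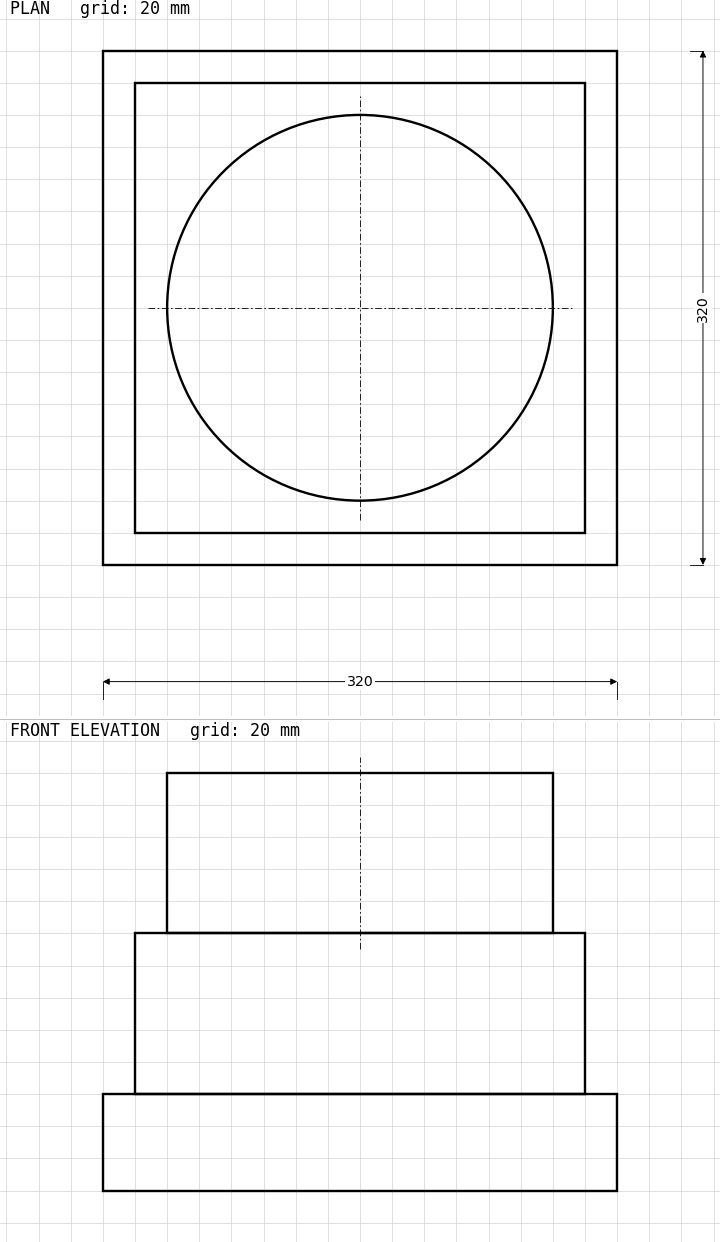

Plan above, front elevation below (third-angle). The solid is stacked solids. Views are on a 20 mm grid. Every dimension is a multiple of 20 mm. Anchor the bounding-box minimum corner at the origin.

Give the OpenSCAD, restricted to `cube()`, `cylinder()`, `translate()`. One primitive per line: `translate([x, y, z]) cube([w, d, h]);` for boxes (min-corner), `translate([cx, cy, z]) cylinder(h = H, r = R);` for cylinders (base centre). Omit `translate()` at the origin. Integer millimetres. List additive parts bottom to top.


cube([320, 320, 60]);
translate([20, 20, 60]) cube([280, 280, 100]);
translate([160, 160, 160]) cylinder(h = 100, r = 120);


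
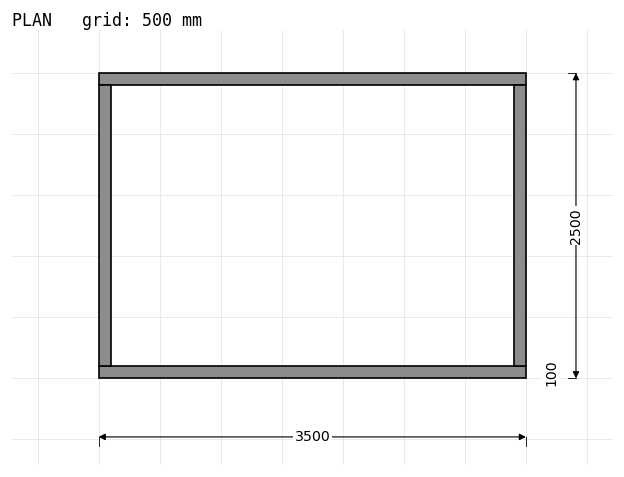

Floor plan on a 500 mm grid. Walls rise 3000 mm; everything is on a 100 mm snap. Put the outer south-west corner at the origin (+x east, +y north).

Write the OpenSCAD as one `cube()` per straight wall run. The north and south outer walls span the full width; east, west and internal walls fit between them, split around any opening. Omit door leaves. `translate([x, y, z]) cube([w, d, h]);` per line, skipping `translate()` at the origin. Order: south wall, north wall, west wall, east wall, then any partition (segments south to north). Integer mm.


cube([3500, 100, 3000]);
translate([0, 2400, 0]) cube([3500, 100, 3000]);
translate([0, 100, 0]) cube([100, 2300, 3000]);
translate([3400, 100, 0]) cube([100, 2300, 3000]);


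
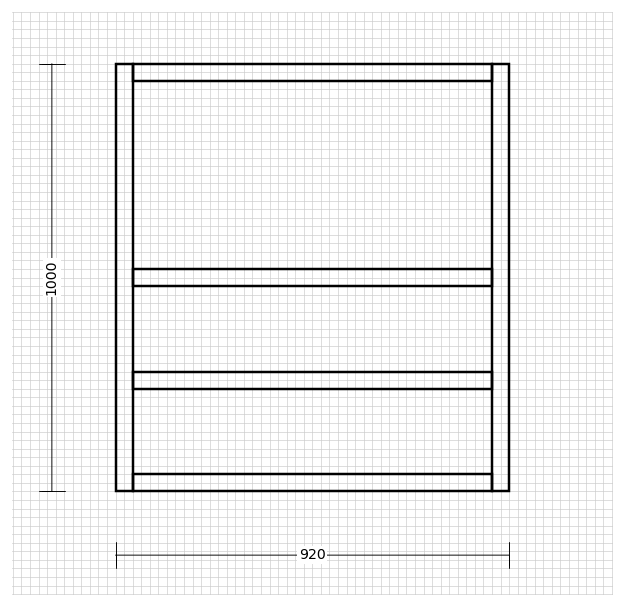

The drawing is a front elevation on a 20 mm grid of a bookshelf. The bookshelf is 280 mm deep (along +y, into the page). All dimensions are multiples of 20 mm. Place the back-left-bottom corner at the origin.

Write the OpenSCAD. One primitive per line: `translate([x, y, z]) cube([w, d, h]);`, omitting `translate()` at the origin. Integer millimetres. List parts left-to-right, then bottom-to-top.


cube([40, 280, 1000]);
translate([40, 0, 0]) cube([840, 280, 40]);
translate([40, 0, 240]) cube([840, 280, 40]);
translate([40, 0, 480]) cube([840, 280, 40]);
translate([40, 0, 960]) cube([840, 280, 40]);
translate([880, 0, 0]) cube([40, 280, 1000]);


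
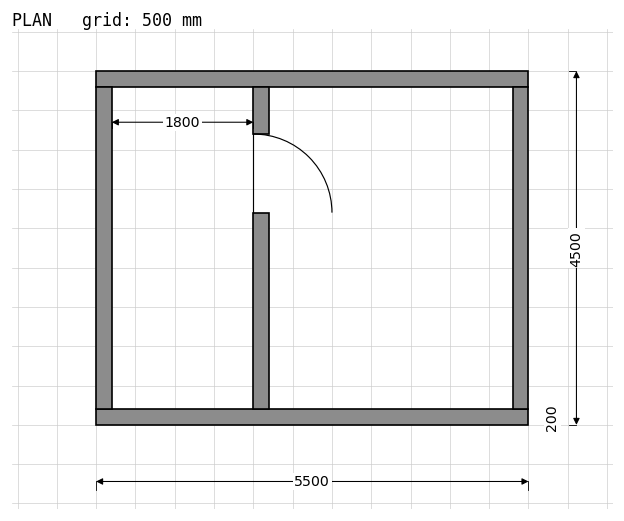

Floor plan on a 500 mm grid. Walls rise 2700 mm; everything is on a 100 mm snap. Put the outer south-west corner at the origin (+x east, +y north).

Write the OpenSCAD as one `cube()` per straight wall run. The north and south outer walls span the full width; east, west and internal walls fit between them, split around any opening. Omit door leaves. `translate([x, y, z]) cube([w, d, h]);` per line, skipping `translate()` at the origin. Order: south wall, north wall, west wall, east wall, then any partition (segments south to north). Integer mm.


cube([5500, 200, 2700]);
translate([0, 4300, 0]) cube([5500, 200, 2700]);
translate([0, 200, 0]) cube([200, 4100, 2700]);
translate([5300, 200, 0]) cube([200, 4100, 2700]);
translate([2000, 200, 0]) cube([200, 2500, 2700]);
translate([2000, 3700, 0]) cube([200, 600, 2700]);


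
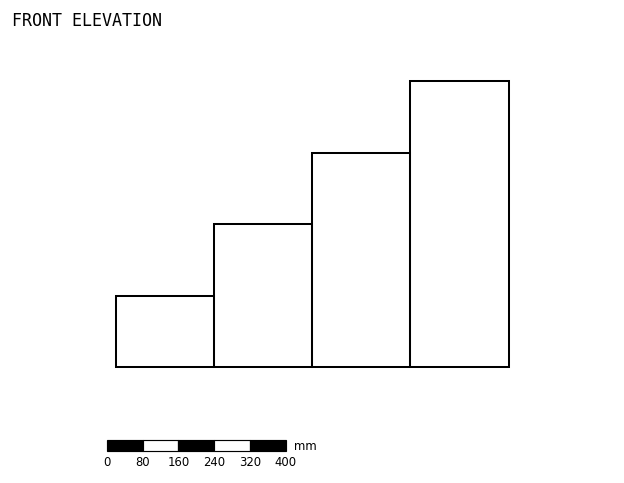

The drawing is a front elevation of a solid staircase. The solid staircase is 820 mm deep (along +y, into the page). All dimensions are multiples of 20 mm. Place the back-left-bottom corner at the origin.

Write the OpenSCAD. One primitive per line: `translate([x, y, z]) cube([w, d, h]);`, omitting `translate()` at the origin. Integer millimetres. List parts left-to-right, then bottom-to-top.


cube([220, 820, 160]);
translate([220, 0, 0]) cube([220, 820, 320]);
translate([440, 0, 0]) cube([220, 820, 480]);
translate([660, 0, 0]) cube([220, 820, 640]);


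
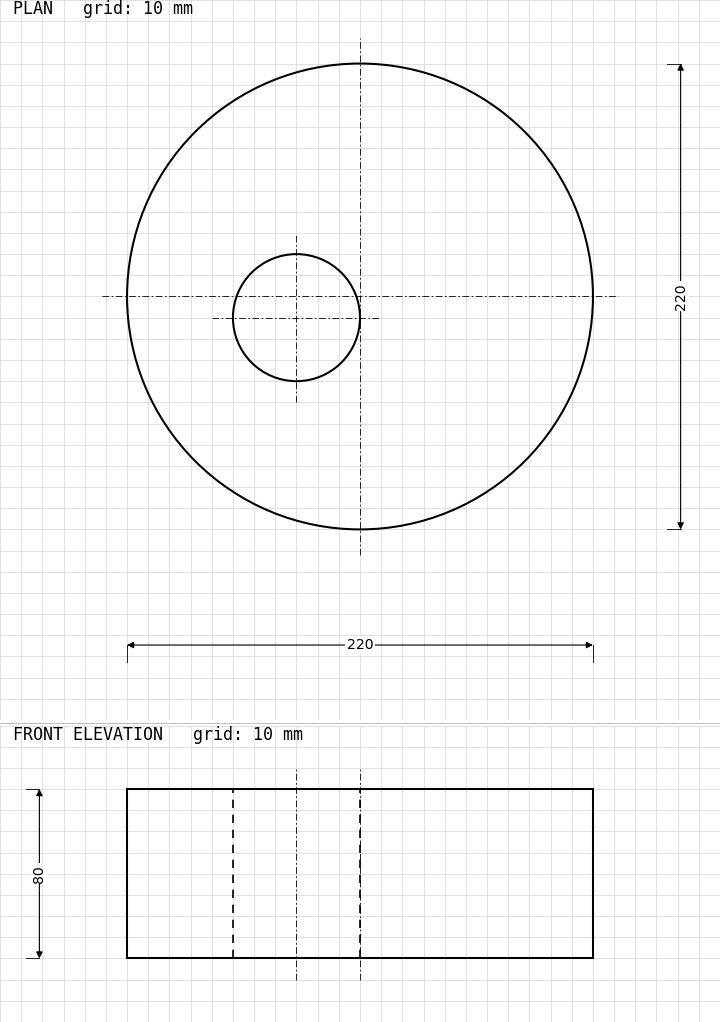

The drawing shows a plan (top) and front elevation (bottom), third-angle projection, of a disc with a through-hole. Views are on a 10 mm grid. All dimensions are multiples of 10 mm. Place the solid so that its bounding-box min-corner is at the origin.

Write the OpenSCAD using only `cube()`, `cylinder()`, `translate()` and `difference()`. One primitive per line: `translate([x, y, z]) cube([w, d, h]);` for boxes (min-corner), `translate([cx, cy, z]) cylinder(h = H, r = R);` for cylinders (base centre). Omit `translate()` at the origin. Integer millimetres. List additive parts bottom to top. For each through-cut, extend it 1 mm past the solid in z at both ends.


difference() {
  translate([110, 110, 0]) cylinder(h = 80, r = 110);
  translate([80, 100, -1]) cylinder(h = 82, r = 30);
}
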